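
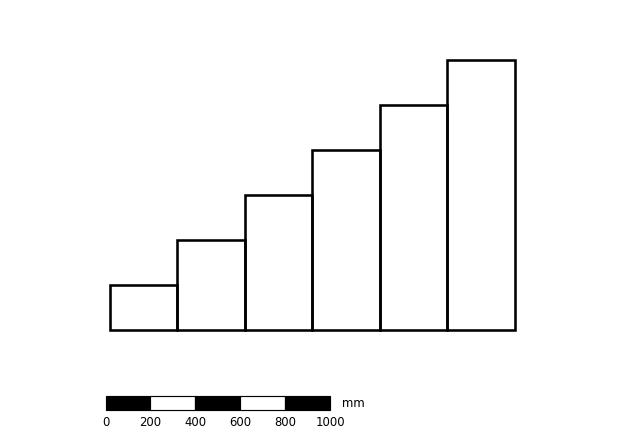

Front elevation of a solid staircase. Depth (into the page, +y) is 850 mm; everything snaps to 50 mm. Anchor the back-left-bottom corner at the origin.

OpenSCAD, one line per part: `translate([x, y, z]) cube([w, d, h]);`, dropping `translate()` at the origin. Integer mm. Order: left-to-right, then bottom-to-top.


cube([300, 850, 200]);
translate([300, 0, 0]) cube([300, 850, 400]);
translate([600, 0, 0]) cube([300, 850, 600]);
translate([900, 0, 0]) cube([300, 850, 800]);
translate([1200, 0, 0]) cube([300, 850, 1000]);
translate([1500, 0, 0]) cube([300, 850, 1200]);


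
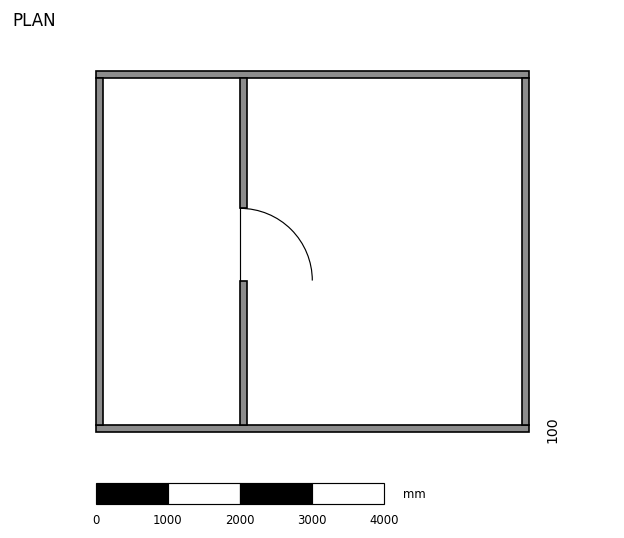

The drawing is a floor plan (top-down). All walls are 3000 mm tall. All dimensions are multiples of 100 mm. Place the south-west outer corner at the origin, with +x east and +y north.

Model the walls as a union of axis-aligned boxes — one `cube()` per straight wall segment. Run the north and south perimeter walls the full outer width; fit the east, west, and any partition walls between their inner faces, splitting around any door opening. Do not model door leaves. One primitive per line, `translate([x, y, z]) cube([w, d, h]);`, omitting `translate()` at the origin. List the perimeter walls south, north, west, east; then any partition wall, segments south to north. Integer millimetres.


cube([6000, 100, 3000]);
translate([0, 4900, 0]) cube([6000, 100, 3000]);
translate([0, 100, 0]) cube([100, 4800, 3000]);
translate([5900, 100, 0]) cube([100, 4800, 3000]);
translate([2000, 100, 0]) cube([100, 2000, 3000]);
translate([2000, 3100, 0]) cube([100, 1800, 3000]);


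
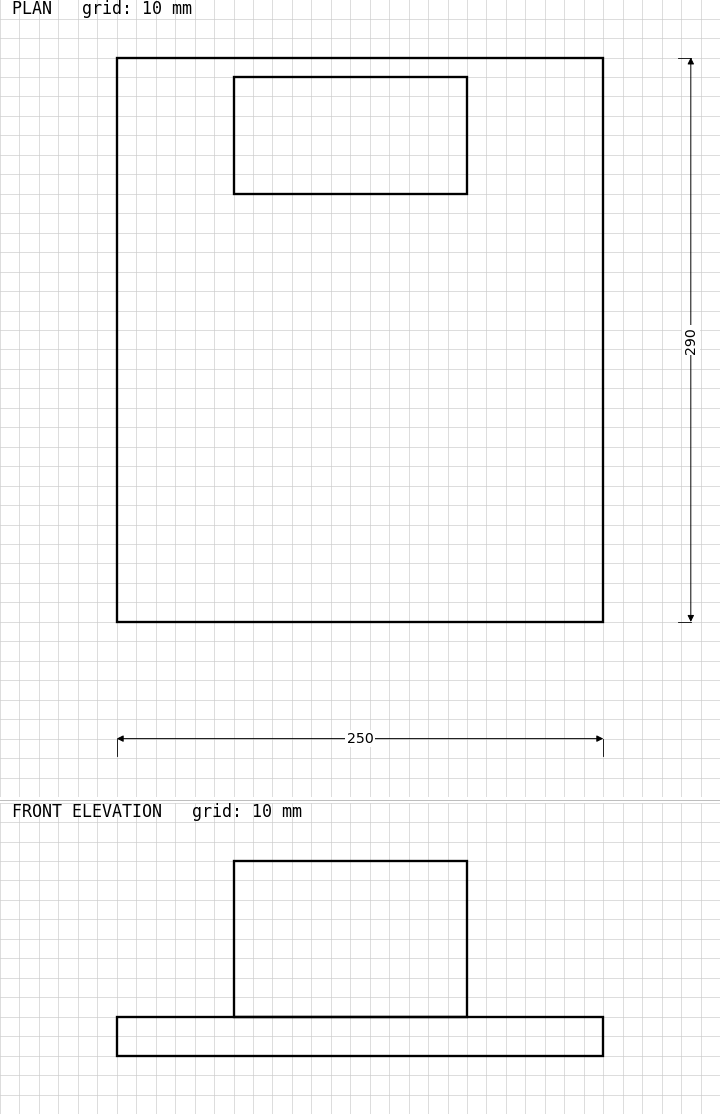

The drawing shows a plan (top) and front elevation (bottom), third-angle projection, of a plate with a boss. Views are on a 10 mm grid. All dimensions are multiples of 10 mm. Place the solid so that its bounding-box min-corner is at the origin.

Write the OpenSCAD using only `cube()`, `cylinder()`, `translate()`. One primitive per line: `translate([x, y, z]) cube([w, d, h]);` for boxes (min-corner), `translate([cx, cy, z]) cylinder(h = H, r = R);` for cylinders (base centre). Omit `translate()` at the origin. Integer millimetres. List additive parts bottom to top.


cube([250, 290, 20]);
translate([60, 220, 20]) cube([120, 60, 80]);


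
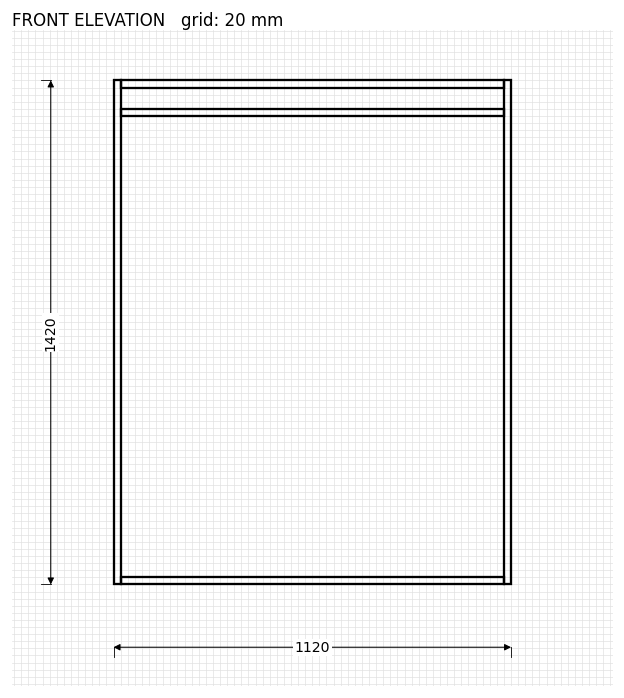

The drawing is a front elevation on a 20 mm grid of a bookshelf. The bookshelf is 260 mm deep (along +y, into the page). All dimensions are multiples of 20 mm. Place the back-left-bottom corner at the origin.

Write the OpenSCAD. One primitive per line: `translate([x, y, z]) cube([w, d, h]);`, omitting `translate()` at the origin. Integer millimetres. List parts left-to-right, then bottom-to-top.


cube([20, 260, 1420]);
translate([20, 0, 0]) cube([1080, 260, 20]);
translate([20, 0, 1320]) cube([1080, 260, 20]);
translate([20, 0, 1400]) cube([1080, 260, 20]);
translate([1100, 0, 0]) cube([20, 260, 1420]);


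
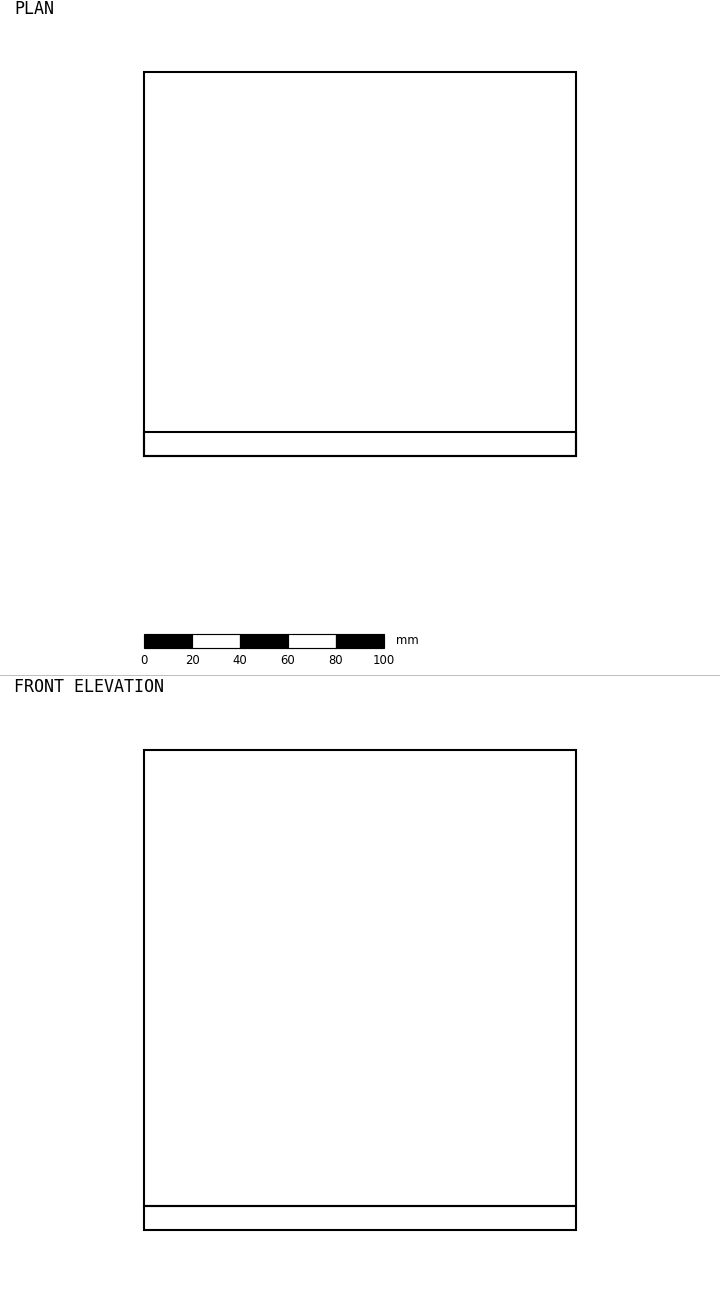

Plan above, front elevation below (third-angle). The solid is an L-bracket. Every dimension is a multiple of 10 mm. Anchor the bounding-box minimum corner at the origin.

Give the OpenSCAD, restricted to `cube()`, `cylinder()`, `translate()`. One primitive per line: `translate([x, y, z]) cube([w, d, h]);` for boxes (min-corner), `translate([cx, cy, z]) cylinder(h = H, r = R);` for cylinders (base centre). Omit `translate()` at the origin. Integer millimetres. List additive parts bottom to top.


cube([180, 160, 10]);
translate([0, 0, 10]) cube([180, 10, 190]);


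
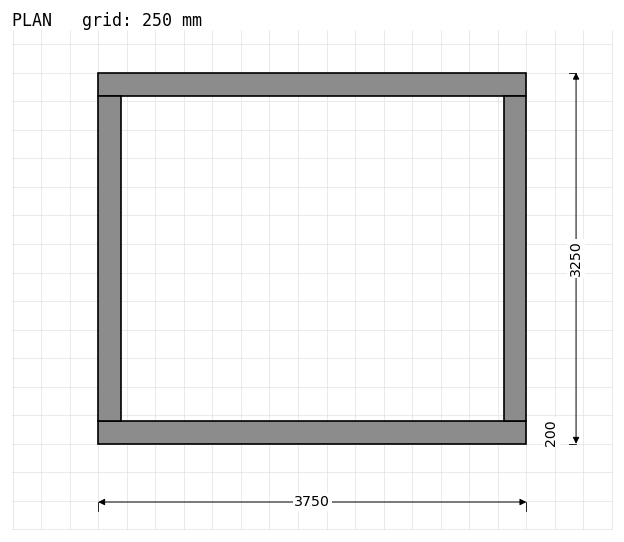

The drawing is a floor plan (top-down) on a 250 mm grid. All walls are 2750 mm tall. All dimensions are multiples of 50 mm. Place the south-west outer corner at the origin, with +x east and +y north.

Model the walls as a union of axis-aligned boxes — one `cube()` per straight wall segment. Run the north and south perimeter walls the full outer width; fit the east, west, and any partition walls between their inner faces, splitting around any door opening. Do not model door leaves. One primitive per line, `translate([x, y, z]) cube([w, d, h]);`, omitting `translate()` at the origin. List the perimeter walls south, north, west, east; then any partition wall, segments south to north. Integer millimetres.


cube([3750, 200, 2750]);
translate([0, 3050, 0]) cube([3750, 200, 2750]);
translate([0, 200, 0]) cube([200, 2850, 2750]);
translate([3550, 200, 0]) cube([200, 2850, 2750]);


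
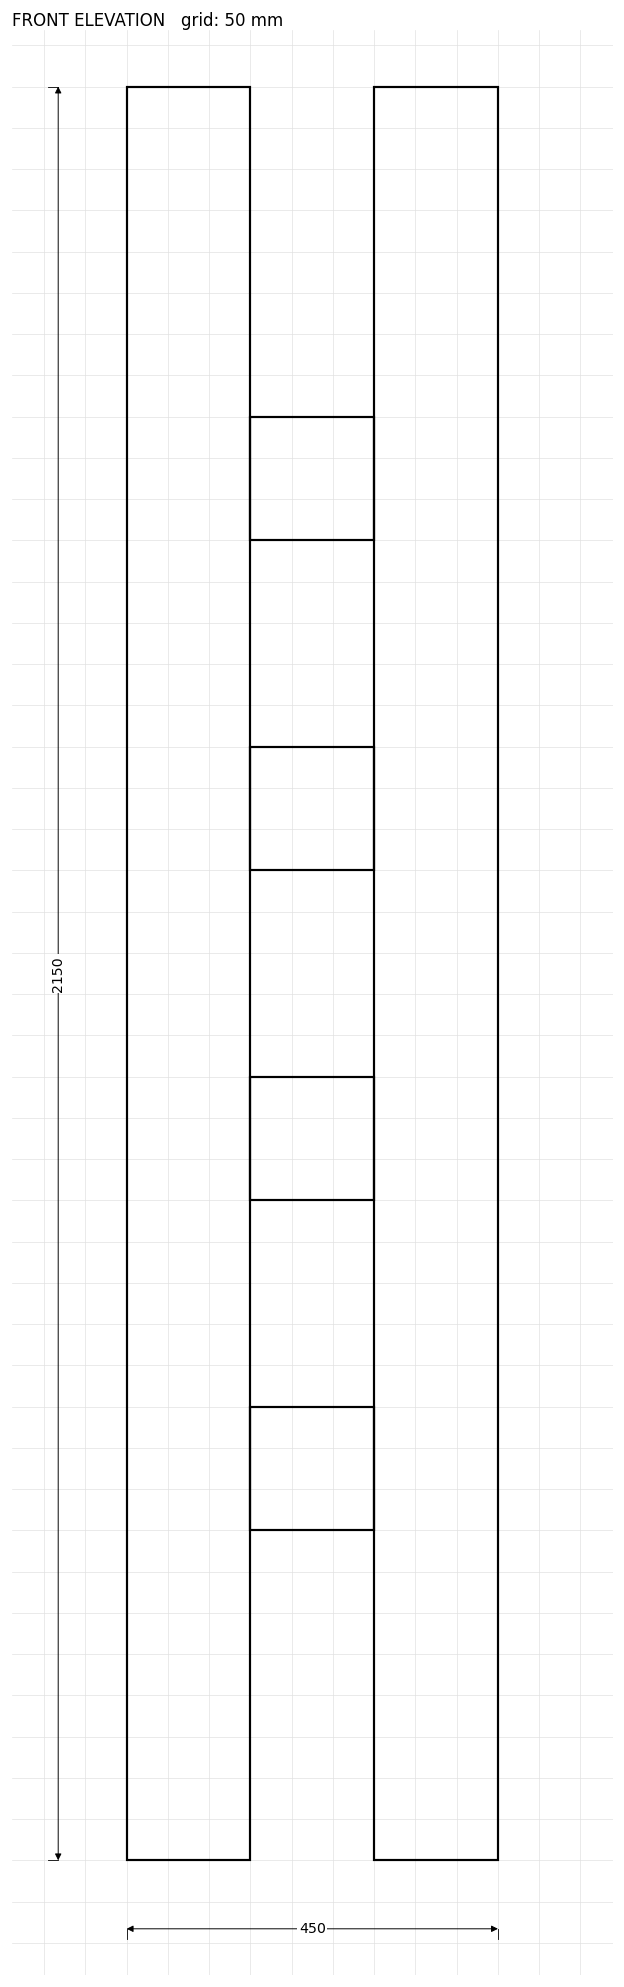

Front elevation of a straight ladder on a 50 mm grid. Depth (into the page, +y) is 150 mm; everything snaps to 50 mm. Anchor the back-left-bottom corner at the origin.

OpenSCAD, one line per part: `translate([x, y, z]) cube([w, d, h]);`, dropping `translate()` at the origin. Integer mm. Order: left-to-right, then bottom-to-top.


cube([150, 150, 2150]);
translate([150, 0, 400]) cube([150, 150, 150]);
translate([150, 0, 800]) cube([150, 150, 150]);
translate([150, 0, 1200]) cube([150, 150, 150]);
translate([150, 0, 1600]) cube([150, 150, 150]);
translate([300, 0, 0]) cube([150, 150, 2150]);


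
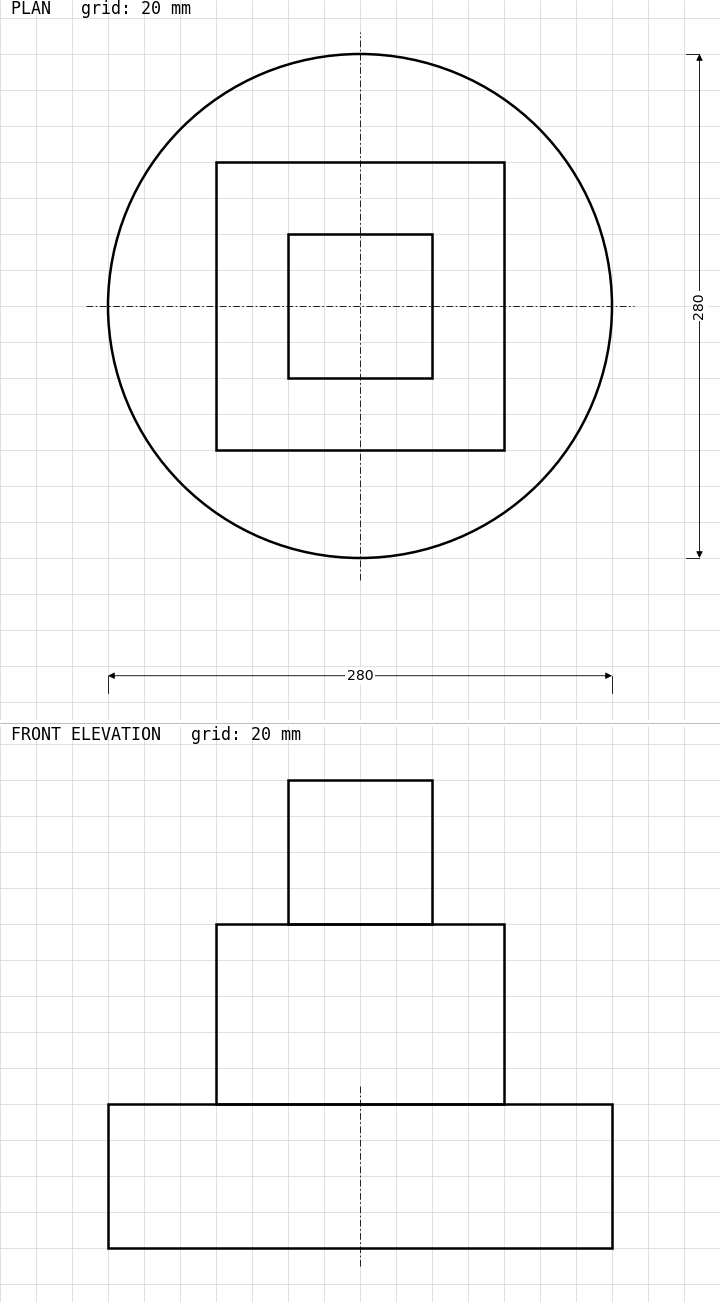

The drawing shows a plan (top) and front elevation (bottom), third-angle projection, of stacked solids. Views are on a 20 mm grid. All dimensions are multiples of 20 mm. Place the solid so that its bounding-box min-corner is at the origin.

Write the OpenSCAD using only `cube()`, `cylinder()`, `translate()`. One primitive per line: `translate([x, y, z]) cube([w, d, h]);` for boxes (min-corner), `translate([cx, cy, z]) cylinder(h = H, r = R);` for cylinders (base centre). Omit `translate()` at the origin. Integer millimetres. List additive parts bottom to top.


translate([140, 140, 0]) cylinder(h = 80, r = 140);
translate([60, 60, 80]) cube([160, 160, 100]);
translate([100, 100, 180]) cube([80, 80, 80]);


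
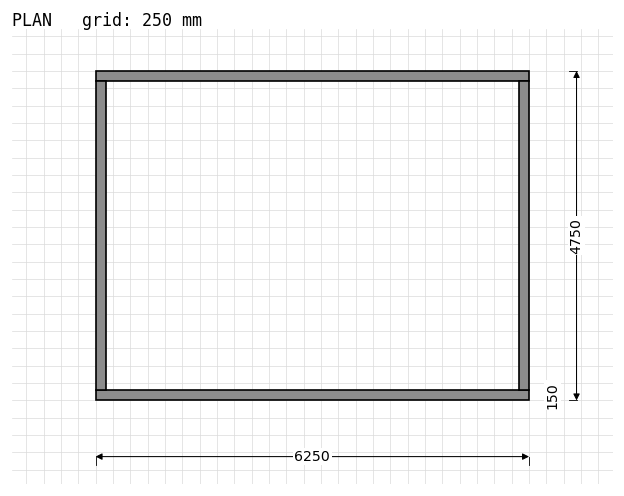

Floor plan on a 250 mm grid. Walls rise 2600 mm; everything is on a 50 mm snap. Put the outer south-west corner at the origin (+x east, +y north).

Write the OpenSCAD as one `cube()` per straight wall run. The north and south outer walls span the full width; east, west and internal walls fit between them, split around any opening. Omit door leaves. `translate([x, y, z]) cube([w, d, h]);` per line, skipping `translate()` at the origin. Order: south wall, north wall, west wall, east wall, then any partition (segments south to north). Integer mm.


cube([6250, 150, 2600]);
translate([0, 4600, 0]) cube([6250, 150, 2600]);
translate([0, 150, 0]) cube([150, 4450, 2600]);
translate([6100, 150, 0]) cube([150, 4450, 2600]);


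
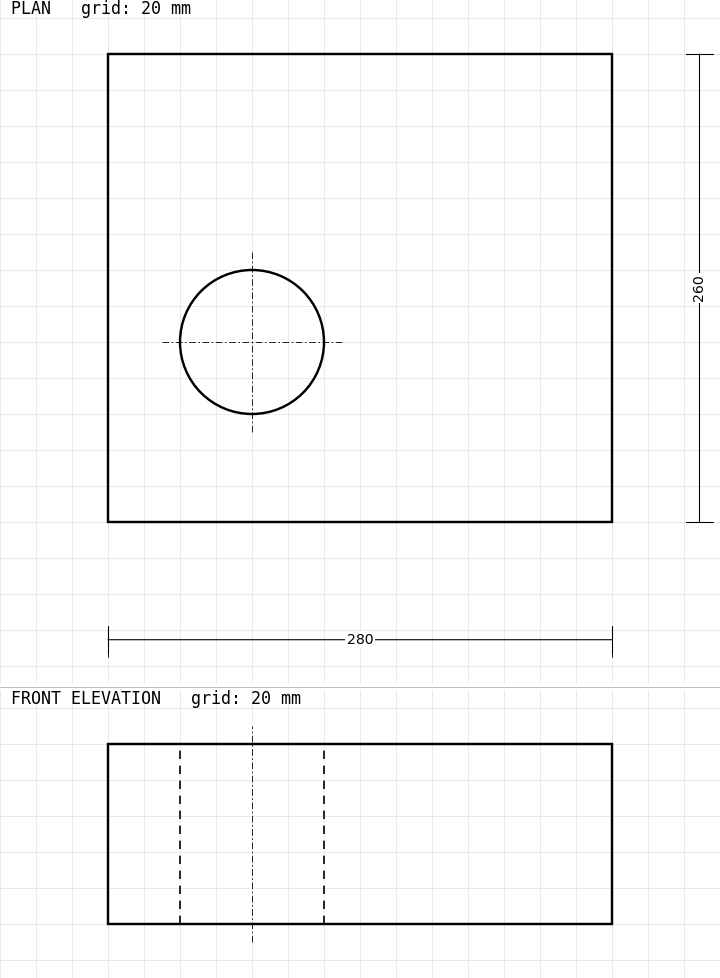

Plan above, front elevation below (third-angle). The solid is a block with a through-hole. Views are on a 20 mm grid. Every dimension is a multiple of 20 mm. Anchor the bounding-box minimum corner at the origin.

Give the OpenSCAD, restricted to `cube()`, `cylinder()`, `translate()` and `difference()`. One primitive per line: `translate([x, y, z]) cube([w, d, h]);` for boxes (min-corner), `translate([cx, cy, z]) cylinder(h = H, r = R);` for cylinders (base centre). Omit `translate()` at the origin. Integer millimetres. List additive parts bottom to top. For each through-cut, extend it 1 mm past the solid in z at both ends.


difference() {
  cube([280, 260, 100]);
  translate([80, 100, -1]) cylinder(h = 102, r = 40);
}


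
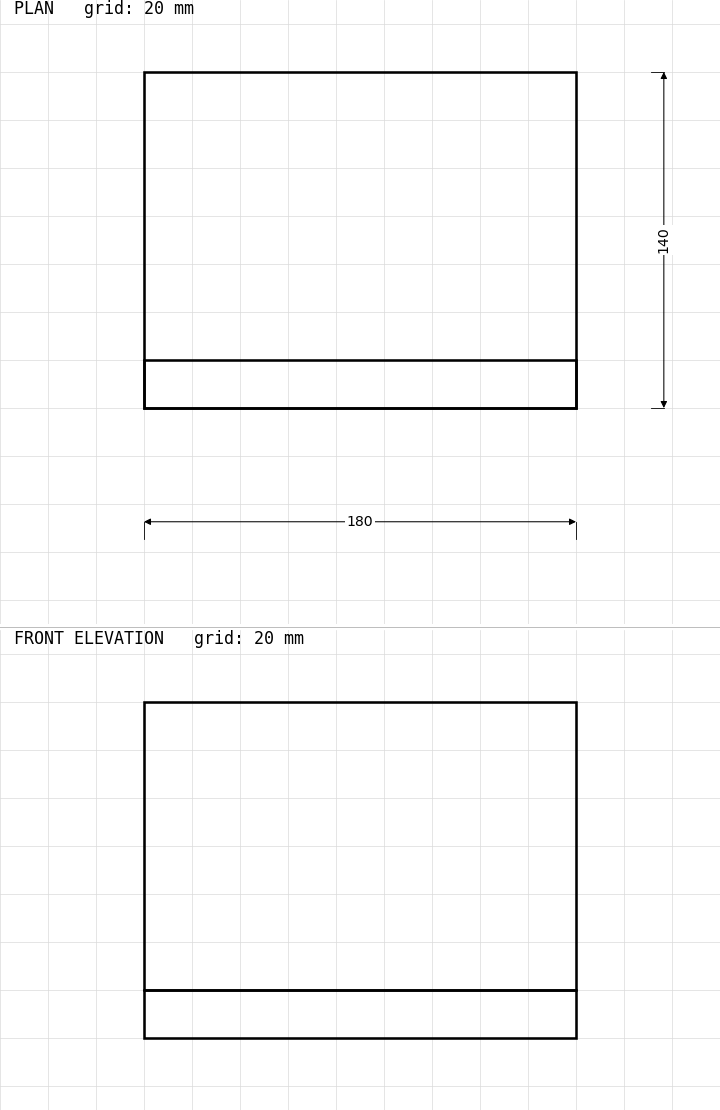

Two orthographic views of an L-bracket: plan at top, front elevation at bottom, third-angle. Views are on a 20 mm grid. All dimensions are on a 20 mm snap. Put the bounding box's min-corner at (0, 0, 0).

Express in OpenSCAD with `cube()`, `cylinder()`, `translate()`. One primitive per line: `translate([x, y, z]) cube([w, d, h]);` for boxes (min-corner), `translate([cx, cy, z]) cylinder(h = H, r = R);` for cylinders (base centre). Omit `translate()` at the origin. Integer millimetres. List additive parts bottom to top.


cube([180, 140, 20]);
translate([0, 0, 20]) cube([180, 20, 120]);


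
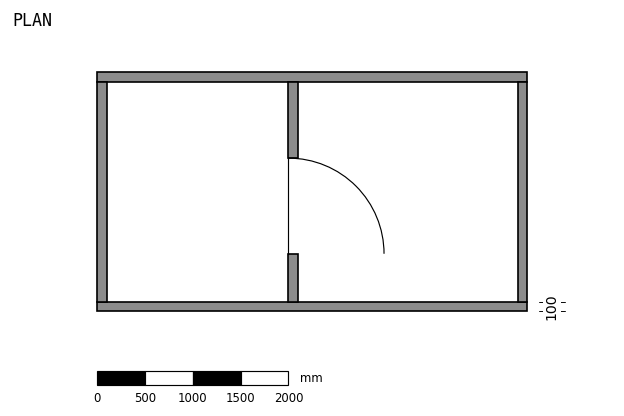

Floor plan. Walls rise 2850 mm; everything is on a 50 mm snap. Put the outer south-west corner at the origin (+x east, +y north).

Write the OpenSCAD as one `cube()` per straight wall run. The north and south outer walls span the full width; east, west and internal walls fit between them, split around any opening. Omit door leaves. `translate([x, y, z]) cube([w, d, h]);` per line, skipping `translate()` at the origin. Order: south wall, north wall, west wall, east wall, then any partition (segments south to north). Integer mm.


cube([4500, 100, 2850]);
translate([0, 2400, 0]) cube([4500, 100, 2850]);
translate([0, 100, 0]) cube([100, 2300, 2850]);
translate([4400, 100, 0]) cube([100, 2300, 2850]);
translate([2000, 100, 0]) cube([100, 500, 2850]);
translate([2000, 1600, 0]) cube([100, 800, 2850]);


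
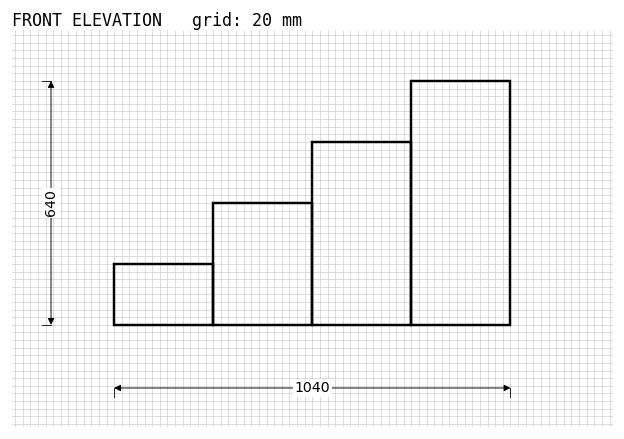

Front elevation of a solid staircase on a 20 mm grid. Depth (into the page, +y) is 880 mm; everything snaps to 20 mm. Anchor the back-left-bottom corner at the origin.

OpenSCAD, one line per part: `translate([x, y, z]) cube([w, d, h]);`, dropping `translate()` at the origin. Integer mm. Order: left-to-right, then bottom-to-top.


cube([260, 880, 160]);
translate([260, 0, 0]) cube([260, 880, 320]);
translate([520, 0, 0]) cube([260, 880, 480]);
translate([780, 0, 0]) cube([260, 880, 640]);


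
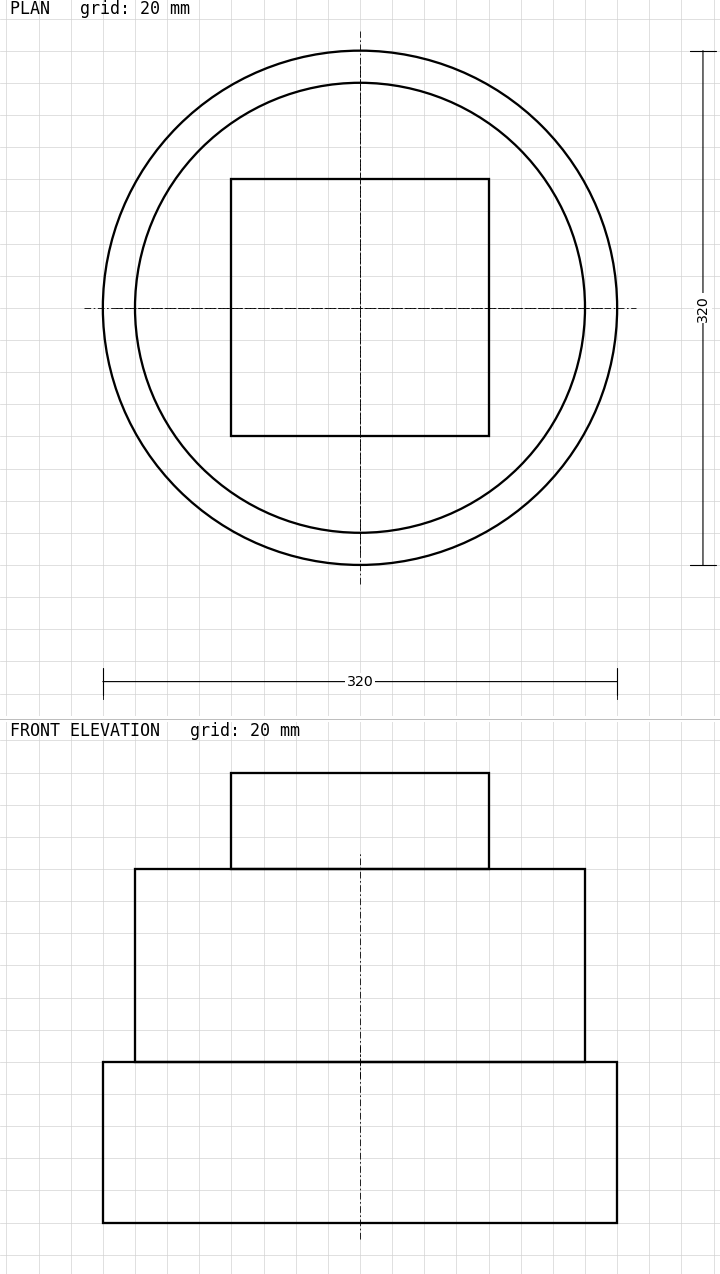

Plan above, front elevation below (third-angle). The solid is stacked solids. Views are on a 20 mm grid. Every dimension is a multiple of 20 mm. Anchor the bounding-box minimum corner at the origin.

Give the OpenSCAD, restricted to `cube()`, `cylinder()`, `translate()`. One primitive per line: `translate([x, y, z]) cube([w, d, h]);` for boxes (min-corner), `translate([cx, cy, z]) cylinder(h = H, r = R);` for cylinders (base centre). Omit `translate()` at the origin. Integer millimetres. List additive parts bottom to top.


translate([160, 160, 0]) cylinder(h = 100, r = 160);
translate([160, 160, 100]) cylinder(h = 120, r = 140);
translate([80, 80, 220]) cube([160, 160, 60]);


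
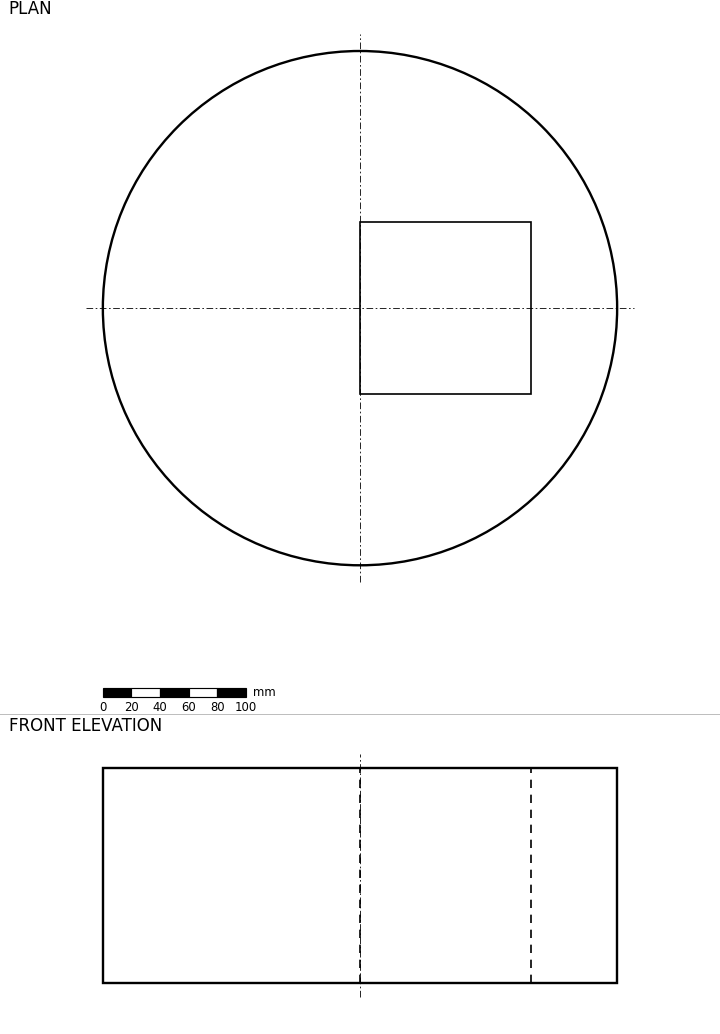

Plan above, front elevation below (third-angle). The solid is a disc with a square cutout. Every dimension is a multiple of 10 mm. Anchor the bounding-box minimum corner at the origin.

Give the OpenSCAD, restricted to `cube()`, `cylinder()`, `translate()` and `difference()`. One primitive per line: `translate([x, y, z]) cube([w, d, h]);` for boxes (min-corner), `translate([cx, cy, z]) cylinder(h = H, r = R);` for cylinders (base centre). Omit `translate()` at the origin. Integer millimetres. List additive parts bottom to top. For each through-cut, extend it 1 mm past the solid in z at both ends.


difference() {
  translate([180, 180, 0]) cylinder(h = 150, r = 180);
  translate([180, 120, -1]) cube([120, 120, 152]);
}


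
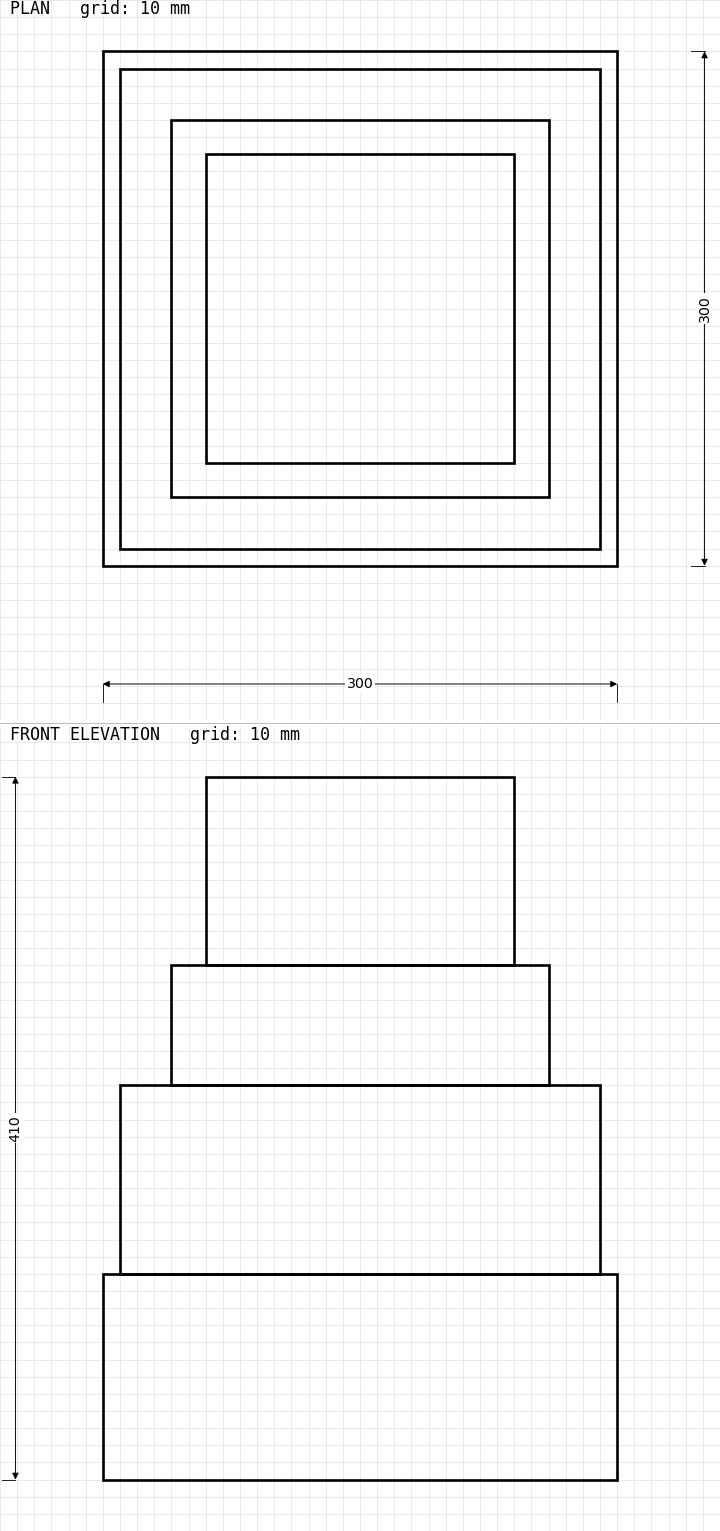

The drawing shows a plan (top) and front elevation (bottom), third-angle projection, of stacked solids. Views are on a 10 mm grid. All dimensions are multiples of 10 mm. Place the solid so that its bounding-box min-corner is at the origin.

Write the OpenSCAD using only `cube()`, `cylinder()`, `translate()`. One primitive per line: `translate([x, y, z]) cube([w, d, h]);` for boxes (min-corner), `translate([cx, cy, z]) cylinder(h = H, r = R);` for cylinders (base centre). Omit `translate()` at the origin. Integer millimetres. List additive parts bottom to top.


cube([300, 300, 120]);
translate([10, 10, 120]) cube([280, 280, 110]);
translate([40, 40, 230]) cube([220, 220, 70]);
translate([60, 60, 300]) cube([180, 180, 110]);


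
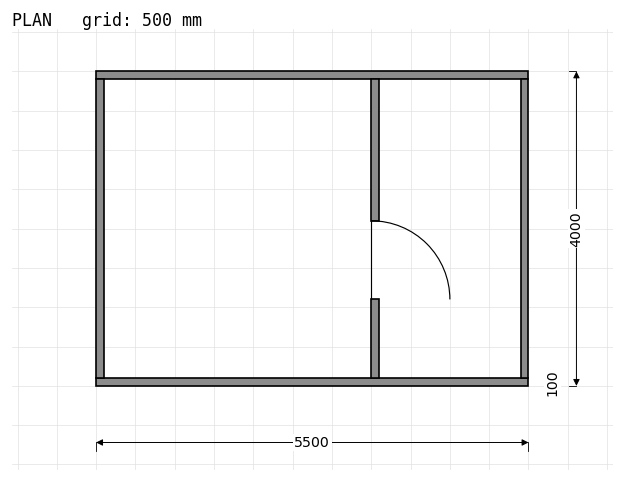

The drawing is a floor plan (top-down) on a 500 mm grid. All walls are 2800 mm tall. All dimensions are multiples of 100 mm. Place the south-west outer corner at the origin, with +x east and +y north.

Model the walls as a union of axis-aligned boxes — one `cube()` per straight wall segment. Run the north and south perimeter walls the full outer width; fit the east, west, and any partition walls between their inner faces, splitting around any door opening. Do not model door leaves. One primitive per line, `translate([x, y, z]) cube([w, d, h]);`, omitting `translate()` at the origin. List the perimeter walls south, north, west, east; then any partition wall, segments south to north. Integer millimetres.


cube([5500, 100, 2800]);
translate([0, 3900, 0]) cube([5500, 100, 2800]);
translate([0, 100, 0]) cube([100, 3800, 2800]);
translate([5400, 100, 0]) cube([100, 3800, 2800]);
translate([3500, 100, 0]) cube([100, 1000, 2800]);
translate([3500, 2100, 0]) cube([100, 1800, 2800]);


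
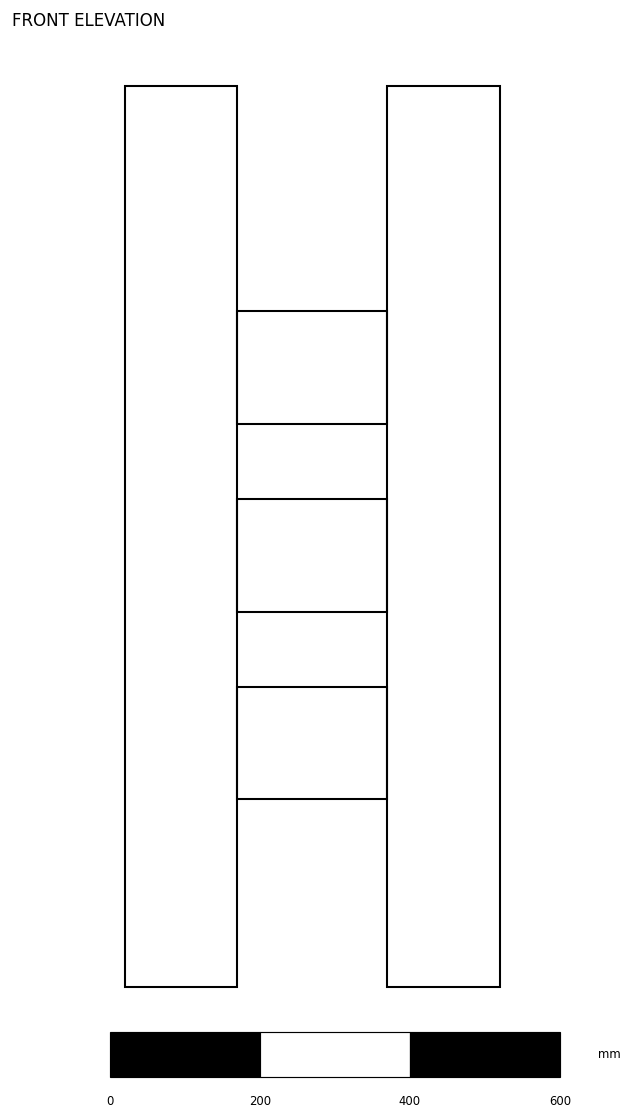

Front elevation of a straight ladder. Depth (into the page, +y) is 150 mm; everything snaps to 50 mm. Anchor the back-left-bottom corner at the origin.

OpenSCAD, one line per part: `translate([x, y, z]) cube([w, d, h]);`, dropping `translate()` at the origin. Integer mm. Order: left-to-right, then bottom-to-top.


cube([150, 150, 1200]);
translate([150, 0, 250]) cube([200, 150, 150]);
translate([150, 0, 500]) cube([200, 150, 150]);
translate([150, 0, 750]) cube([200, 150, 150]);
translate([350, 0, 0]) cube([150, 150, 1200]);


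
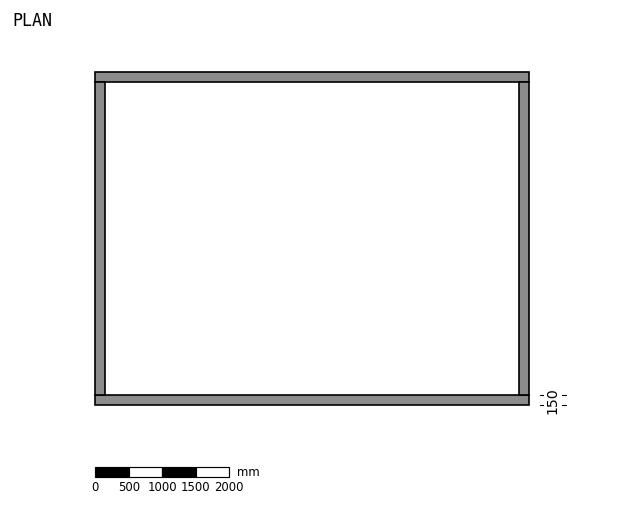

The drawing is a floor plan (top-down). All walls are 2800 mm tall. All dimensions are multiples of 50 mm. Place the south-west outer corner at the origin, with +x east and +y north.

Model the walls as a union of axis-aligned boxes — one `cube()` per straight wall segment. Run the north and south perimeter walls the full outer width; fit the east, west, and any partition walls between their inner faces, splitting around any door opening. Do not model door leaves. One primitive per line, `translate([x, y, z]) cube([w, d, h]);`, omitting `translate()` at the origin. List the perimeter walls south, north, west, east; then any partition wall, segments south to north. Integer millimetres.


cube([6500, 150, 2800]);
translate([0, 4850, 0]) cube([6500, 150, 2800]);
translate([0, 150, 0]) cube([150, 4700, 2800]);
translate([6350, 150, 0]) cube([150, 4700, 2800]);


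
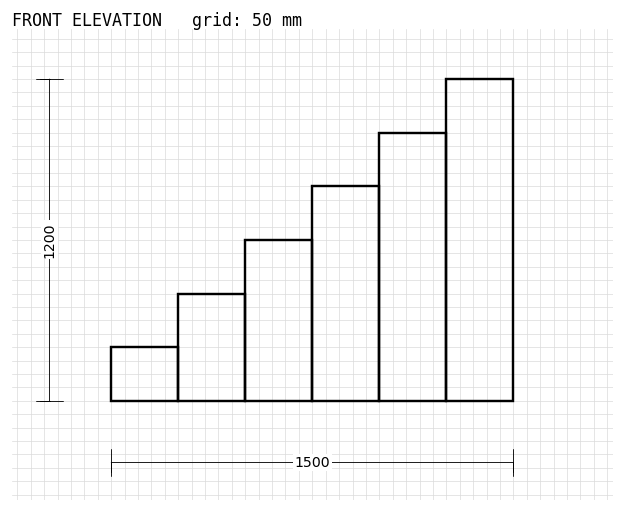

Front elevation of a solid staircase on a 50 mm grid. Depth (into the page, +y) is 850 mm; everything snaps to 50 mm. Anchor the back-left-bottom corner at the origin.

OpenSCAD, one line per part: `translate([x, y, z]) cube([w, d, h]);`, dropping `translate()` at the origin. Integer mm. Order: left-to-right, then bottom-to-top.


cube([250, 850, 200]);
translate([250, 0, 0]) cube([250, 850, 400]);
translate([500, 0, 0]) cube([250, 850, 600]);
translate([750, 0, 0]) cube([250, 850, 800]);
translate([1000, 0, 0]) cube([250, 850, 1000]);
translate([1250, 0, 0]) cube([250, 850, 1200]);


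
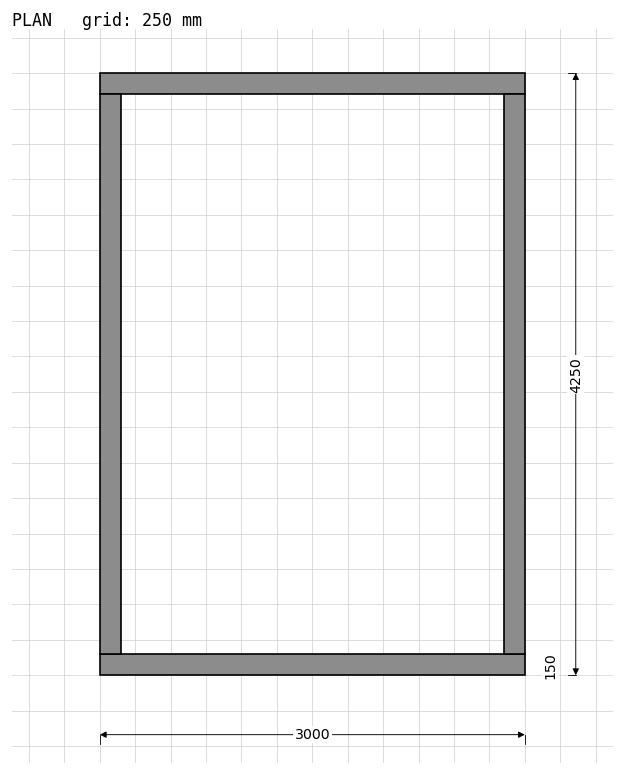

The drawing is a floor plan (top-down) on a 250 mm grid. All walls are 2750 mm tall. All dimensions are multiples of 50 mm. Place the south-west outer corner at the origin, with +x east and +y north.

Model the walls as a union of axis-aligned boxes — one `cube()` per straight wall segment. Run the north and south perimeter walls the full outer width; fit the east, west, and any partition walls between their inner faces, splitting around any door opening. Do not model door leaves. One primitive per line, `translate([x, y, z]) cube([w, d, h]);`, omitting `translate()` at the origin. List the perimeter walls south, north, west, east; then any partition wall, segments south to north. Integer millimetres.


cube([3000, 150, 2750]);
translate([0, 4100, 0]) cube([3000, 150, 2750]);
translate([0, 150, 0]) cube([150, 3950, 2750]);
translate([2850, 150, 0]) cube([150, 3950, 2750]);


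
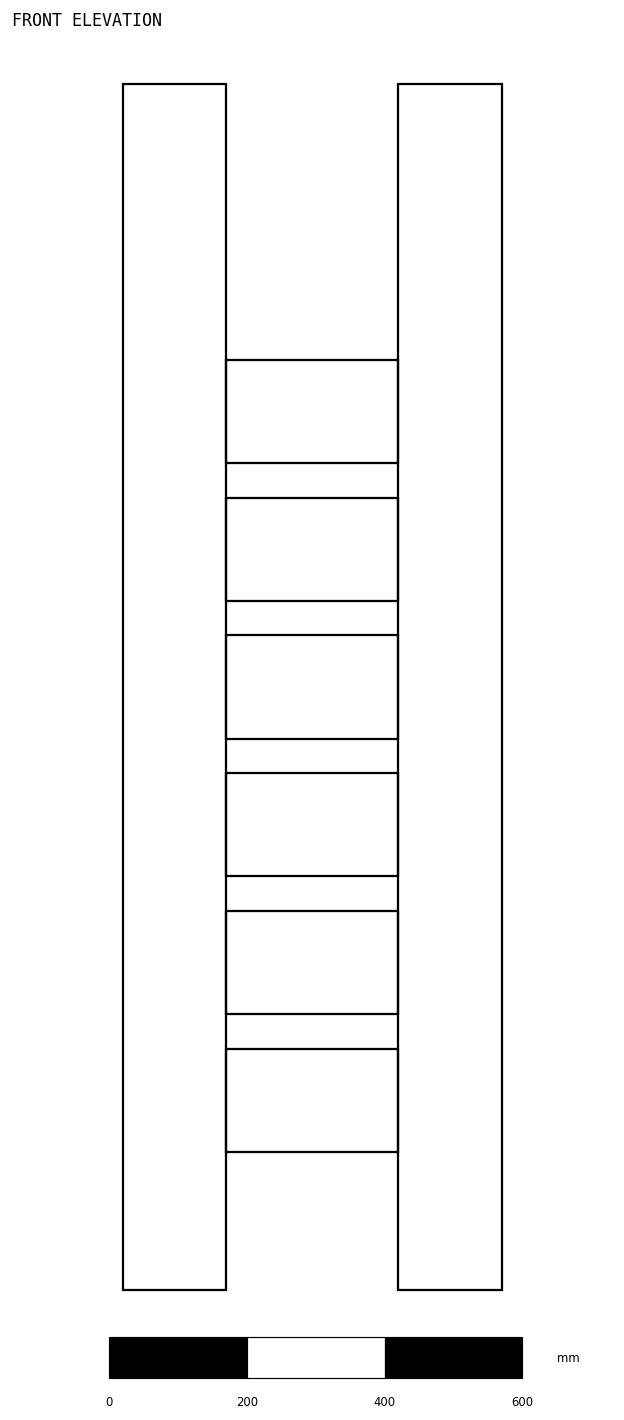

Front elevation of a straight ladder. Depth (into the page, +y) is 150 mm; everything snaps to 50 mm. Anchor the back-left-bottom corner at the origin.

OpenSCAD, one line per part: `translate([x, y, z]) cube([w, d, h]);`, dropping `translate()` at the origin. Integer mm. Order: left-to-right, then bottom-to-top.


cube([150, 150, 1750]);
translate([150, 0, 200]) cube([250, 150, 150]);
translate([150, 0, 400]) cube([250, 150, 150]);
translate([150, 0, 600]) cube([250, 150, 150]);
translate([150, 0, 800]) cube([250, 150, 150]);
translate([150, 0, 1000]) cube([250, 150, 150]);
translate([150, 0, 1200]) cube([250, 150, 150]);
translate([400, 0, 0]) cube([150, 150, 1750]);


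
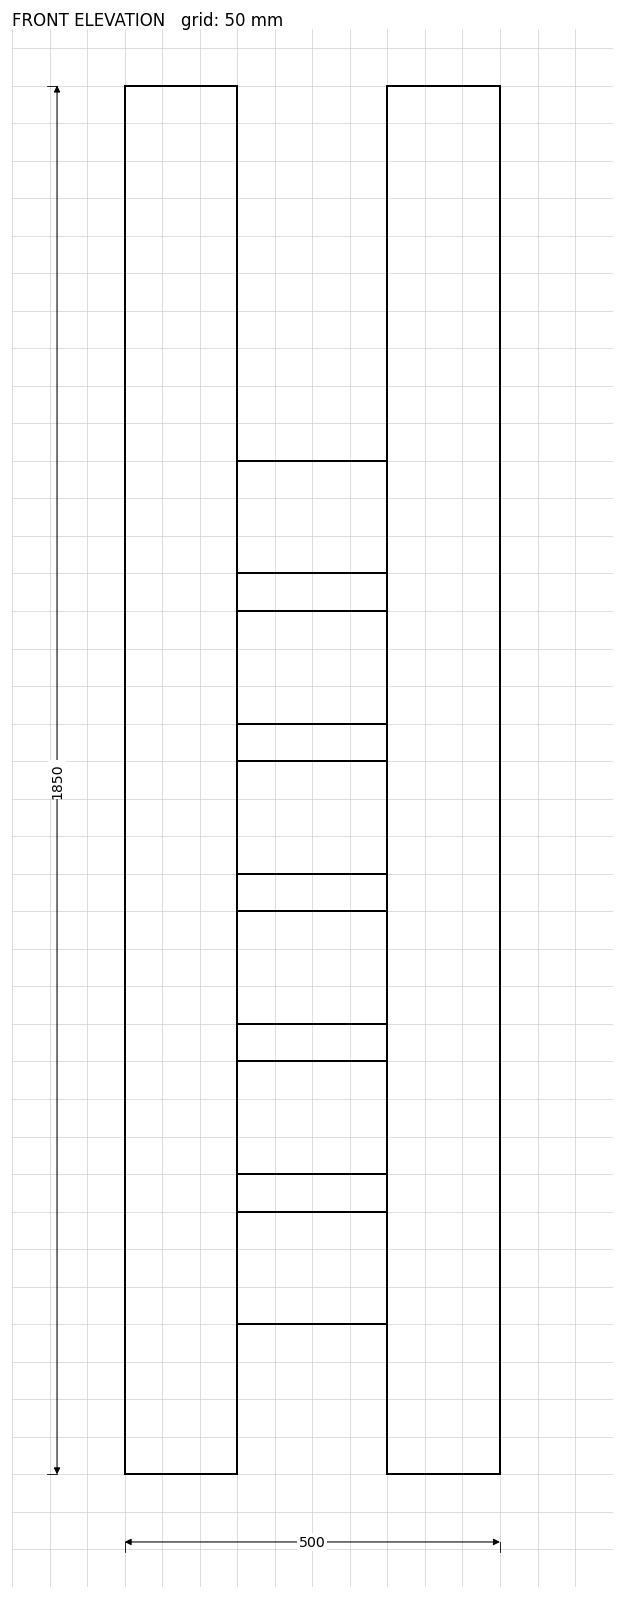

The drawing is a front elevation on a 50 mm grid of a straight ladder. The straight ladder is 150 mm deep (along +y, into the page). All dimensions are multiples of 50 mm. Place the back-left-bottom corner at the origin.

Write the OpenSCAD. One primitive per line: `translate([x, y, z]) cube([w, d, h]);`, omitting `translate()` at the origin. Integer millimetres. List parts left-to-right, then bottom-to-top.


cube([150, 150, 1850]);
translate([150, 0, 200]) cube([200, 150, 150]);
translate([150, 0, 400]) cube([200, 150, 150]);
translate([150, 0, 600]) cube([200, 150, 150]);
translate([150, 0, 800]) cube([200, 150, 150]);
translate([150, 0, 1000]) cube([200, 150, 150]);
translate([150, 0, 1200]) cube([200, 150, 150]);
translate([350, 0, 0]) cube([150, 150, 1850]);


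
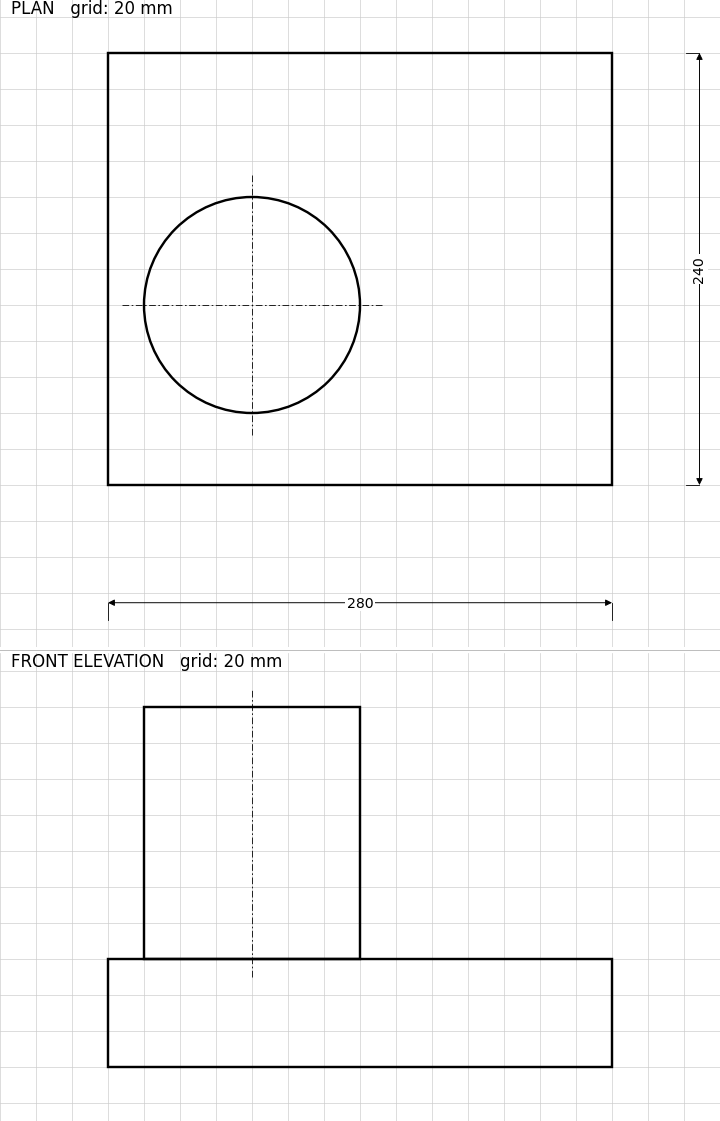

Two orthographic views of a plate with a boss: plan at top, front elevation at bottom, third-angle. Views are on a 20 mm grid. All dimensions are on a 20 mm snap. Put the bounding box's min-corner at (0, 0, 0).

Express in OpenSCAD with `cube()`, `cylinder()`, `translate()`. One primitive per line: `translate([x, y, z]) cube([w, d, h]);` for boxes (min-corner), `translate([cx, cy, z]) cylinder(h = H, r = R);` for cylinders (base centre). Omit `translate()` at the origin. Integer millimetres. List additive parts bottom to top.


cube([280, 240, 60]);
translate([80, 100, 60]) cylinder(h = 140, r = 60);


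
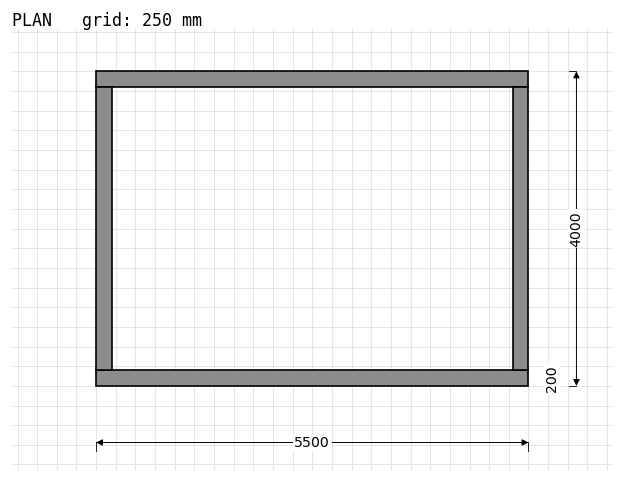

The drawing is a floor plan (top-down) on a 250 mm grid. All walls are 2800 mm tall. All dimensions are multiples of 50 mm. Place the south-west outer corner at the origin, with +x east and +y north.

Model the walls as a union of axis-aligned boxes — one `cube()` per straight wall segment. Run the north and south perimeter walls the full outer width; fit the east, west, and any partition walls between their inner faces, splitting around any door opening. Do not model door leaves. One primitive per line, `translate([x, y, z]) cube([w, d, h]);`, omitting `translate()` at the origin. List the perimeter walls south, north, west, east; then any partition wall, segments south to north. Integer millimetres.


cube([5500, 200, 2800]);
translate([0, 3800, 0]) cube([5500, 200, 2800]);
translate([0, 200, 0]) cube([200, 3600, 2800]);
translate([5300, 200, 0]) cube([200, 3600, 2800]);


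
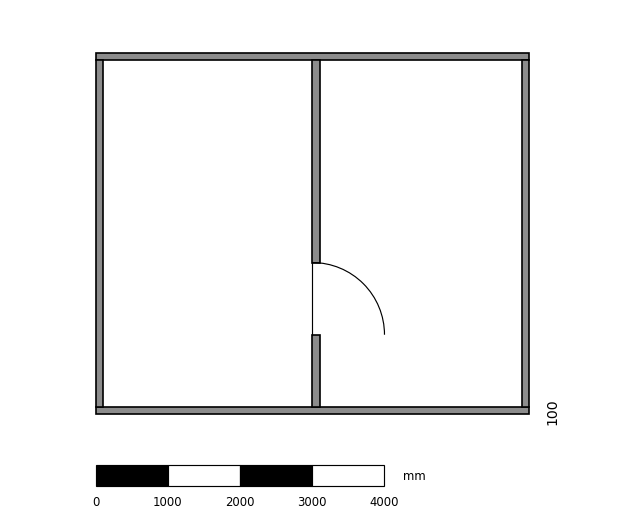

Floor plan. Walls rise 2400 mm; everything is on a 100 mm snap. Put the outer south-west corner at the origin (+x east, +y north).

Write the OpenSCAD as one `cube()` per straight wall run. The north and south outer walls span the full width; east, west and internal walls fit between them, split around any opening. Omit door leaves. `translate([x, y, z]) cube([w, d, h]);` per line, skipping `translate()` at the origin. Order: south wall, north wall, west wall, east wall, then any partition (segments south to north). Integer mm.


cube([6000, 100, 2400]);
translate([0, 4900, 0]) cube([6000, 100, 2400]);
translate([0, 100, 0]) cube([100, 4800, 2400]);
translate([5900, 100, 0]) cube([100, 4800, 2400]);
translate([3000, 100, 0]) cube([100, 1000, 2400]);
translate([3000, 2100, 0]) cube([100, 2800, 2400]);


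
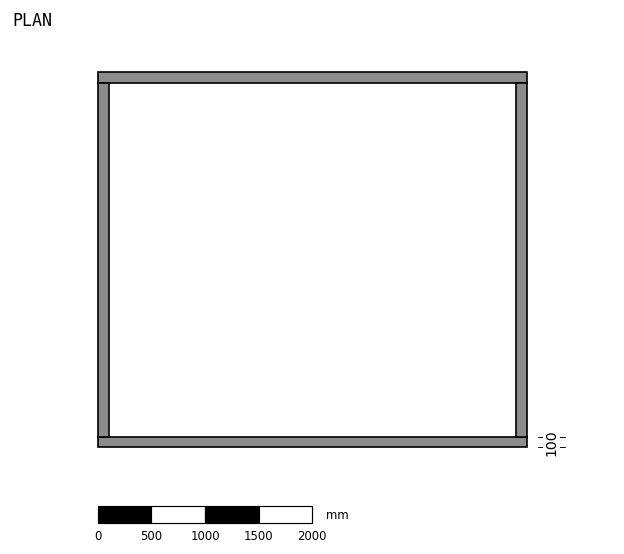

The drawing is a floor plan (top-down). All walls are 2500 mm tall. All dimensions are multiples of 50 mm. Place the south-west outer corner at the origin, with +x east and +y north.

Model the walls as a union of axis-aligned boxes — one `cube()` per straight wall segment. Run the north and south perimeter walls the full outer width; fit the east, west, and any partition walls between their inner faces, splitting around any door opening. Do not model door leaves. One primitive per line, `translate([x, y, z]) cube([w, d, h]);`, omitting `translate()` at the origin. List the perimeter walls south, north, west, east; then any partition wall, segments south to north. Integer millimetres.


cube([4000, 100, 2500]);
translate([0, 3400, 0]) cube([4000, 100, 2500]);
translate([0, 100, 0]) cube([100, 3300, 2500]);
translate([3900, 100, 0]) cube([100, 3300, 2500]);


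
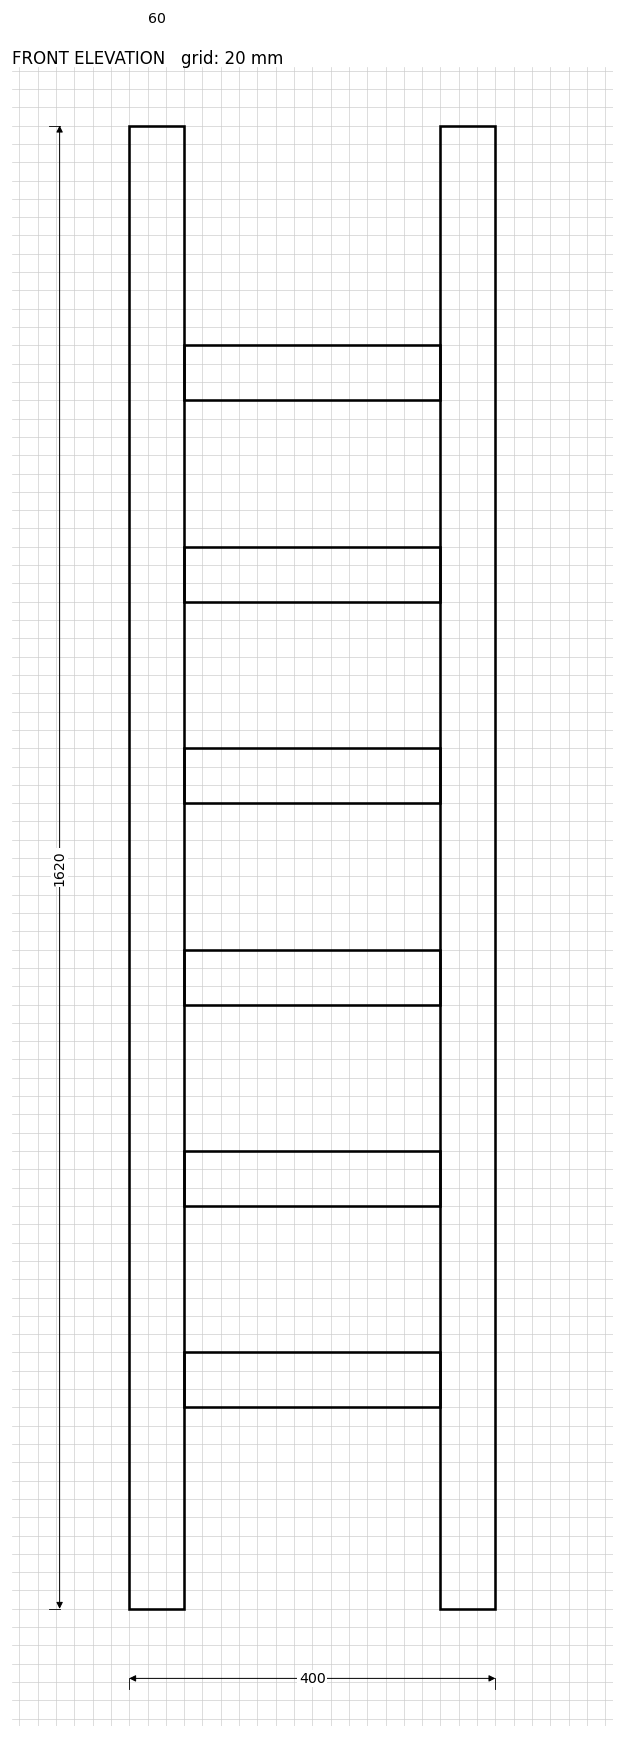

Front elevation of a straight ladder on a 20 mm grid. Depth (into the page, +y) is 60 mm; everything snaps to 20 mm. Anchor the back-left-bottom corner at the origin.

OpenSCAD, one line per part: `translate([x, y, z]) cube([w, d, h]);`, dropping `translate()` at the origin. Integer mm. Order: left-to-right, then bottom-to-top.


cube([60, 60, 1620]);
translate([60, 0, 220]) cube([280, 60, 60]);
translate([60, 0, 440]) cube([280, 60, 60]);
translate([60, 0, 660]) cube([280, 60, 60]);
translate([60, 0, 880]) cube([280, 60, 60]);
translate([60, 0, 1100]) cube([280, 60, 60]);
translate([60, 0, 1320]) cube([280, 60, 60]);
translate([340, 0, 0]) cube([60, 60, 1620]);


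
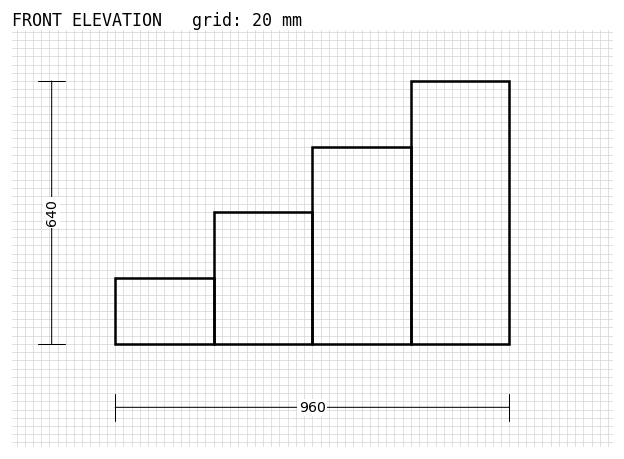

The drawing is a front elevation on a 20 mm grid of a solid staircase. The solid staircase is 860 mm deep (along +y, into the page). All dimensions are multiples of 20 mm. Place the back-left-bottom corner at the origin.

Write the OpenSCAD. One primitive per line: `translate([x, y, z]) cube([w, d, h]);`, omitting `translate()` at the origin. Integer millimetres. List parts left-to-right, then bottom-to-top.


cube([240, 860, 160]);
translate([240, 0, 0]) cube([240, 860, 320]);
translate([480, 0, 0]) cube([240, 860, 480]);
translate([720, 0, 0]) cube([240, 860, 640]);


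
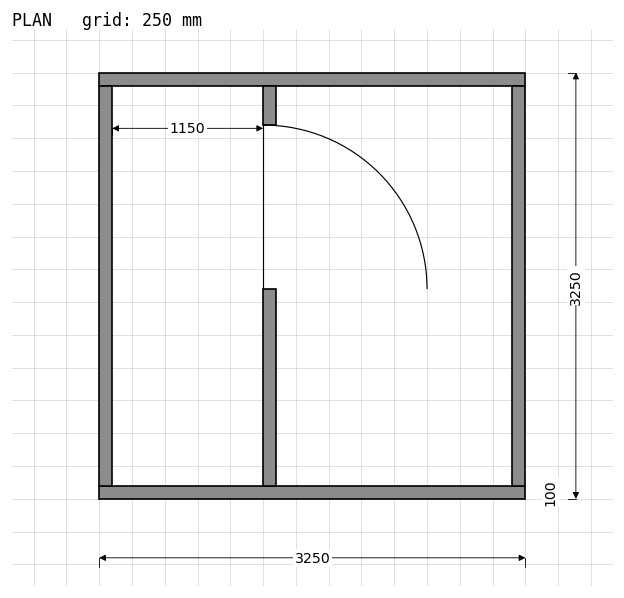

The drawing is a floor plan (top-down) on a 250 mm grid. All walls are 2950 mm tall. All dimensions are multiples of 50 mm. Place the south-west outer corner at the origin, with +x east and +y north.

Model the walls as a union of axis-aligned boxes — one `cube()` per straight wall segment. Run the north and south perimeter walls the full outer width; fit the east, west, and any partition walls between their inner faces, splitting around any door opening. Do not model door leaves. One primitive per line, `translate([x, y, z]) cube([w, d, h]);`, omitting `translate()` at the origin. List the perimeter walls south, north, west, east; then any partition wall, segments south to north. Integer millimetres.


cube([3250, 100, 2950]);
translate([0, 3150, 0]) cube([3250, 100, 2950]);
translate([0, 100, 0]) cube([100, 3050, 2950]);
translate([3150, 100, 0]) cube([100, 3050, 2950]);
translate([1250, 100, 0]) cube([100, 1500, 2950]);
translate([1250, 2850, 0]) cube([100, 300, 2950]);


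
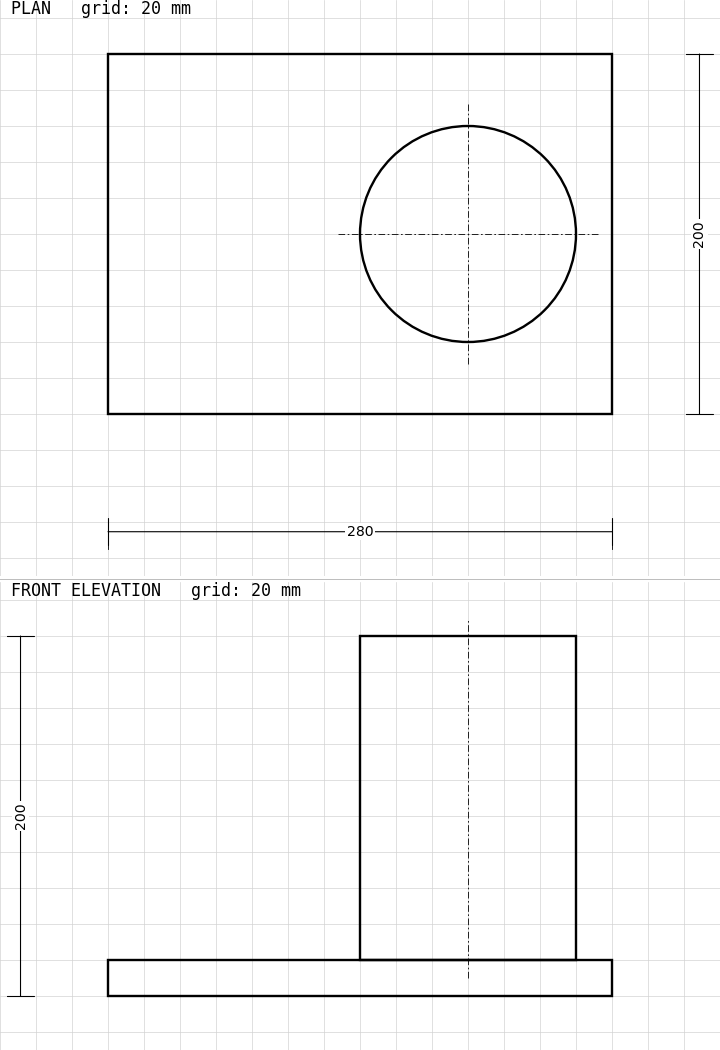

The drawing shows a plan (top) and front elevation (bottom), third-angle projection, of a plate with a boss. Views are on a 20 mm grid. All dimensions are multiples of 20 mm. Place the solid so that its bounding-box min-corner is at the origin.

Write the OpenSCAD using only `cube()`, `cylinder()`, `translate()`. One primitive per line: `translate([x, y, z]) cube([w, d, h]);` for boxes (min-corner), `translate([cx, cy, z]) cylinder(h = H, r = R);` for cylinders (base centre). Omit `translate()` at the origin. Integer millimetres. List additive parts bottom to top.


cube([280, 200, 20]);
translate([200, 100, 20]) cylinder(h = 180, r = 60);


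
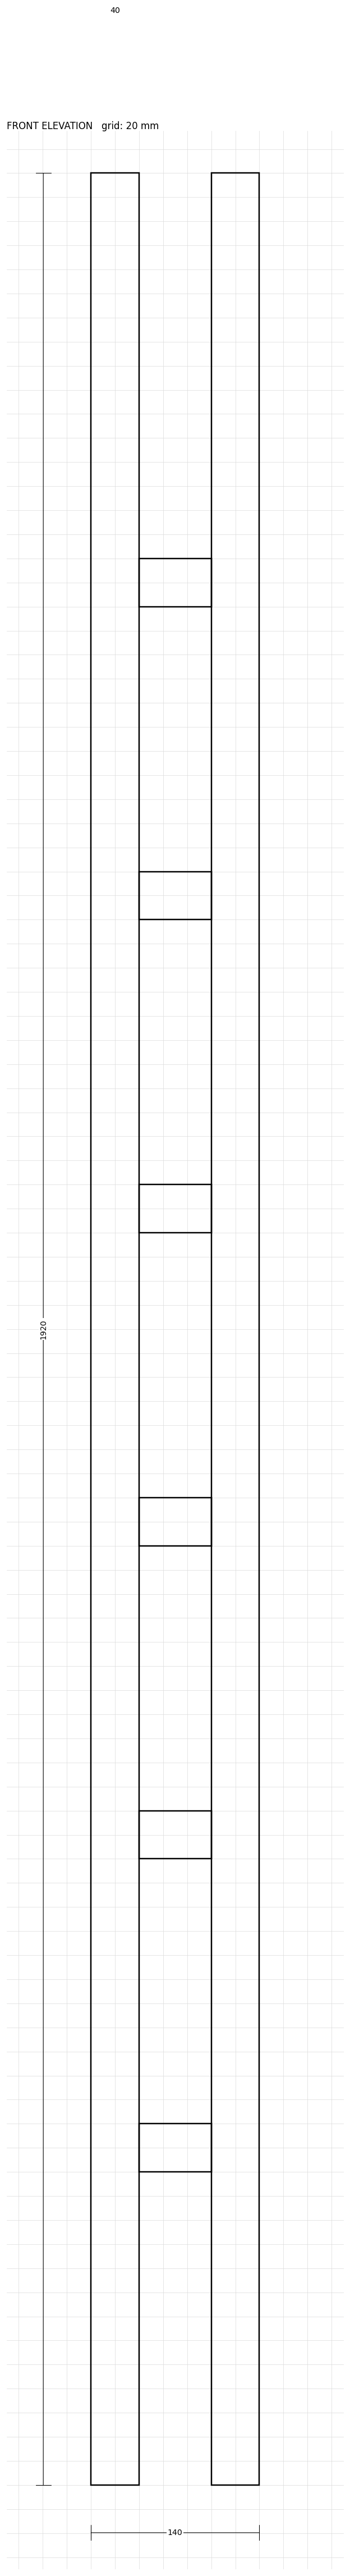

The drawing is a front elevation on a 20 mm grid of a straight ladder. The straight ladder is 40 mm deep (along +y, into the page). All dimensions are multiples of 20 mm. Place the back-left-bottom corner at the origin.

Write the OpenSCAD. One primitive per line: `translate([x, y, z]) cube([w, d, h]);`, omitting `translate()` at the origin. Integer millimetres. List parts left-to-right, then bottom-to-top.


cube([40, 40, 1920]);
translate([40, 0, 260]) cube([60, 40, 40]);
translate([40, 0, 520]) cube([60, 40, 40]);
translate([40, 0, 780]) cube([60, 40, 40]);
translate([40, 0, 1040]) cube([60, 40, 40]);
translate([40, 0, 1300]) cube([60, 40, 40]);
translate([40, 0, 1560]) cube([60, 40, 40]);
translate([100, 0, 0]) cube([40, 40, 1920]);


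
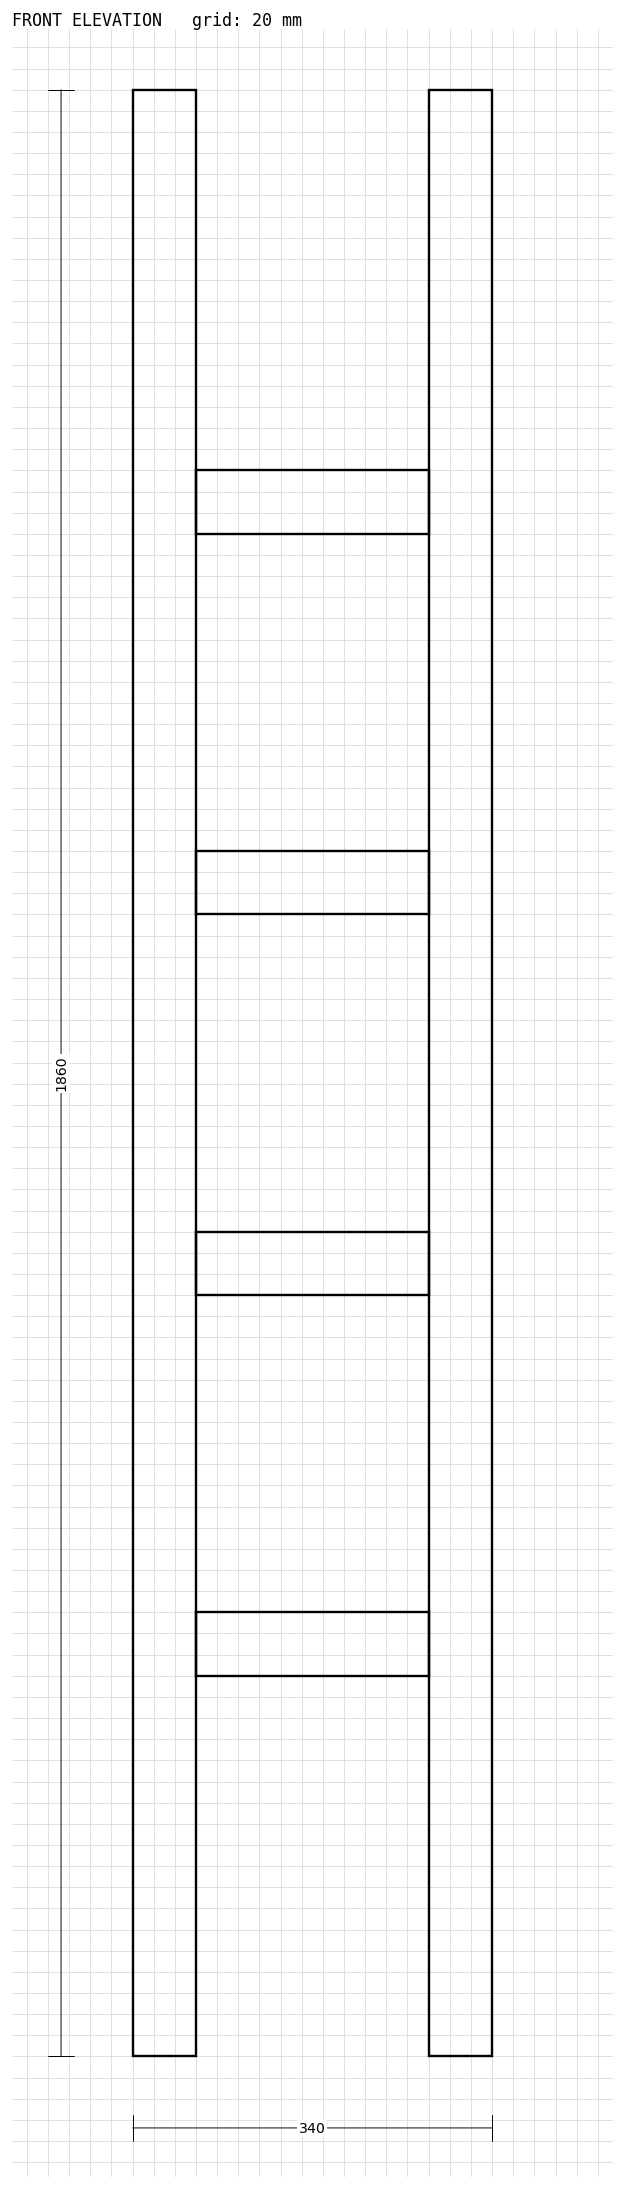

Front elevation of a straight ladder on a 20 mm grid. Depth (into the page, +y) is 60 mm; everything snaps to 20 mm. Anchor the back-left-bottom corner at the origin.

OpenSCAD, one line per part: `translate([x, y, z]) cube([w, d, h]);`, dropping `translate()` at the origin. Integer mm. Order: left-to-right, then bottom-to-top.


cube([60, 60, 1860]);
translate([60, 0, 360]) cube([220, 60, 60]);
translate([60, 0, 720]) cube([220, 60, 60]);
translate([60, 0, 1080]) cube([220, 60, 60]);
translate([60, 0, 1440]) cube([220, 60, 60]);
translate([280, 0, 0]) cube([60, 60, 1860]);


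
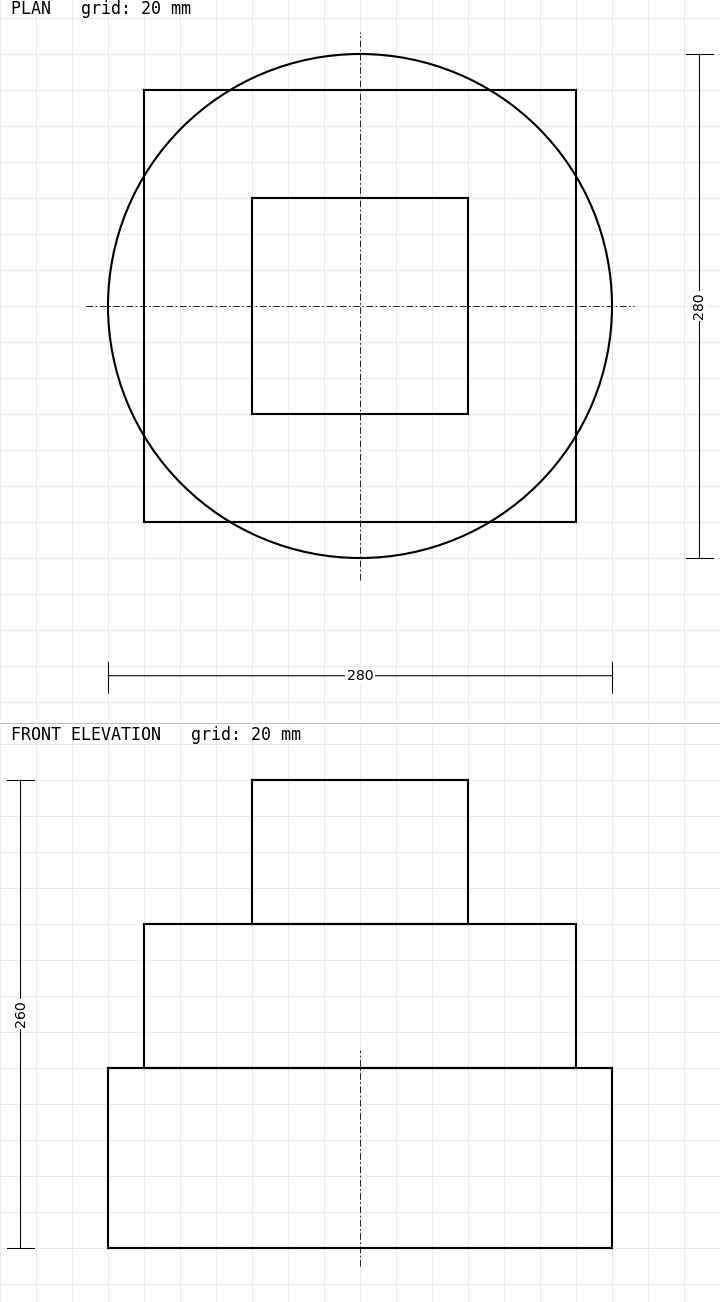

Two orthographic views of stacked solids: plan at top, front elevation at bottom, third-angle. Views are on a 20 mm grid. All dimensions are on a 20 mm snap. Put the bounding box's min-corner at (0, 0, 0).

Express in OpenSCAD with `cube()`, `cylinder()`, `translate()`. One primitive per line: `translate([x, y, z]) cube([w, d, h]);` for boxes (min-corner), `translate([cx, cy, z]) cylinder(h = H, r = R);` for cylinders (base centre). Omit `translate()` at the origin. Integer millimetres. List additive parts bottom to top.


translate([140, 140, 0]) cylinder(h = 100, r = 140);
translate([20, 20, 100]) cube([240, 240, 80]);
translate([80, 80, 180]) cube([120, 120, 80]);
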